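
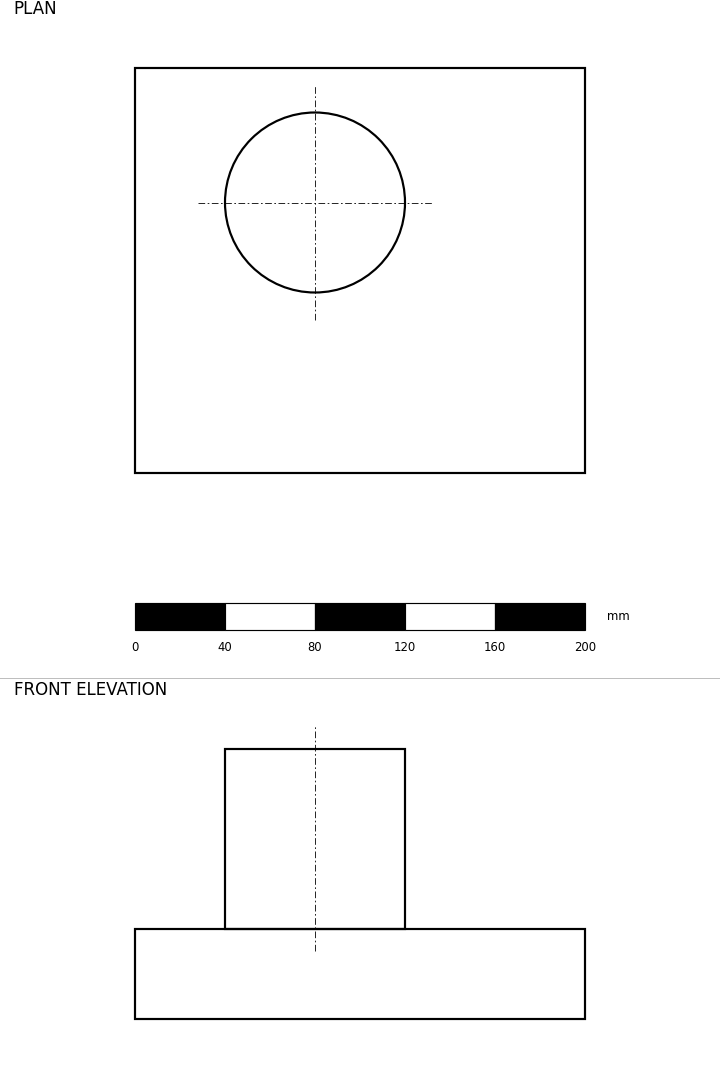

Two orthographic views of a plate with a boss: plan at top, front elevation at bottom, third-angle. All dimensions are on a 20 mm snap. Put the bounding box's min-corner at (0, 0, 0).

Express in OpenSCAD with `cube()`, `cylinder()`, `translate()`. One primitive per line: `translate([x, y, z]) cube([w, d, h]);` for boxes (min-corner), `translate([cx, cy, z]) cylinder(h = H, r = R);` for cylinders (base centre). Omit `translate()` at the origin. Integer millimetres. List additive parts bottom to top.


cube([200, 180, 40]);
translate([80, 120, 40]) cylinder(h = 80, r = 40);


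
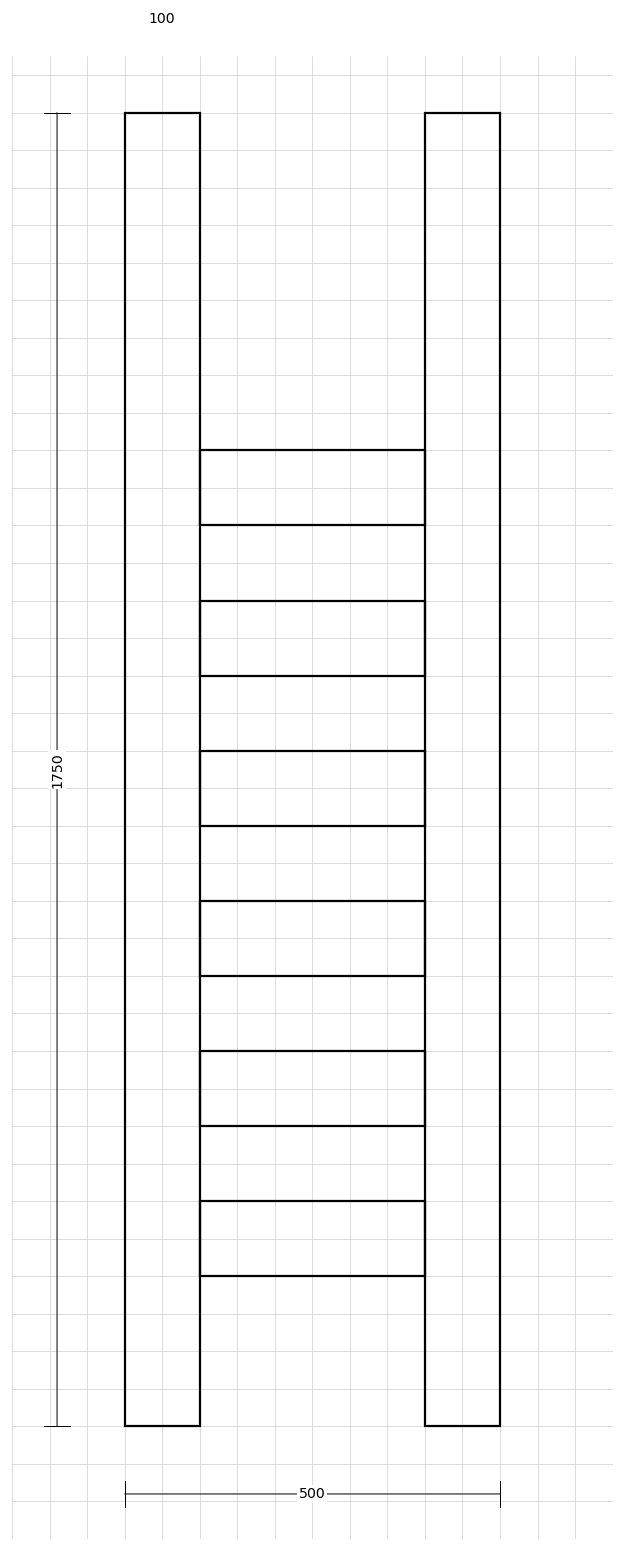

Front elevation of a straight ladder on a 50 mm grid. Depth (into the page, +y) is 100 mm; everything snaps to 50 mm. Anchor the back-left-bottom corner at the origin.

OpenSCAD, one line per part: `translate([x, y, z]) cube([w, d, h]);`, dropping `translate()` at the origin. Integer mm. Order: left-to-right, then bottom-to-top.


cube([100, 100, 1750]);
translate([100, 0, 200]) cube([300, 100, 100]);
translate([100, 0, 400]) cube([300, 100, 100]);
translate([100, 0, 600]) cube([300, 100, 100]);
translate([100, 0, 800]) cube([300, 100, 100]);
translate([100, 0, 1000]) cube([300, 100, 100]);
translate([100, 0, 1200]) cube([300, 100, 100]);
translate([400, 0, 0]) cube([100, 100, 1750]);


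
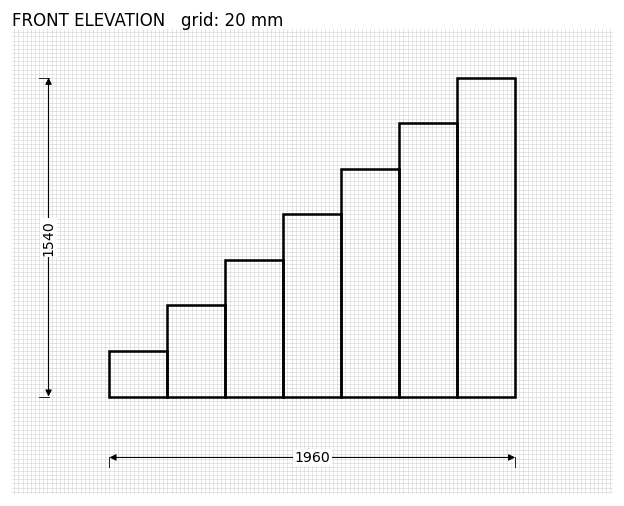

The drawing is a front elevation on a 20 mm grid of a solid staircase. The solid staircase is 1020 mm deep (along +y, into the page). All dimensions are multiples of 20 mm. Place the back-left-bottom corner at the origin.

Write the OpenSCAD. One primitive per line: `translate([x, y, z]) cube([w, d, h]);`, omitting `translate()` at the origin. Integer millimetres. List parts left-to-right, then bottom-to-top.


cube([280, 1020, 220]);
translate([280, 0, 0]) cube([280, 1020, 440]);
translate([560, 0, 0]) cube([280, 1020, 660]);
translate([840, 0, 0]) cube([280, 1020, 880]);
translate([1120, 0, 0]) cube([280, 1020, 1100]);
translate([1400, 0, 0]) cube([280, 1020, 1320]);
translate([1680, 0, 0]) cube([280, 1020, 1540]);


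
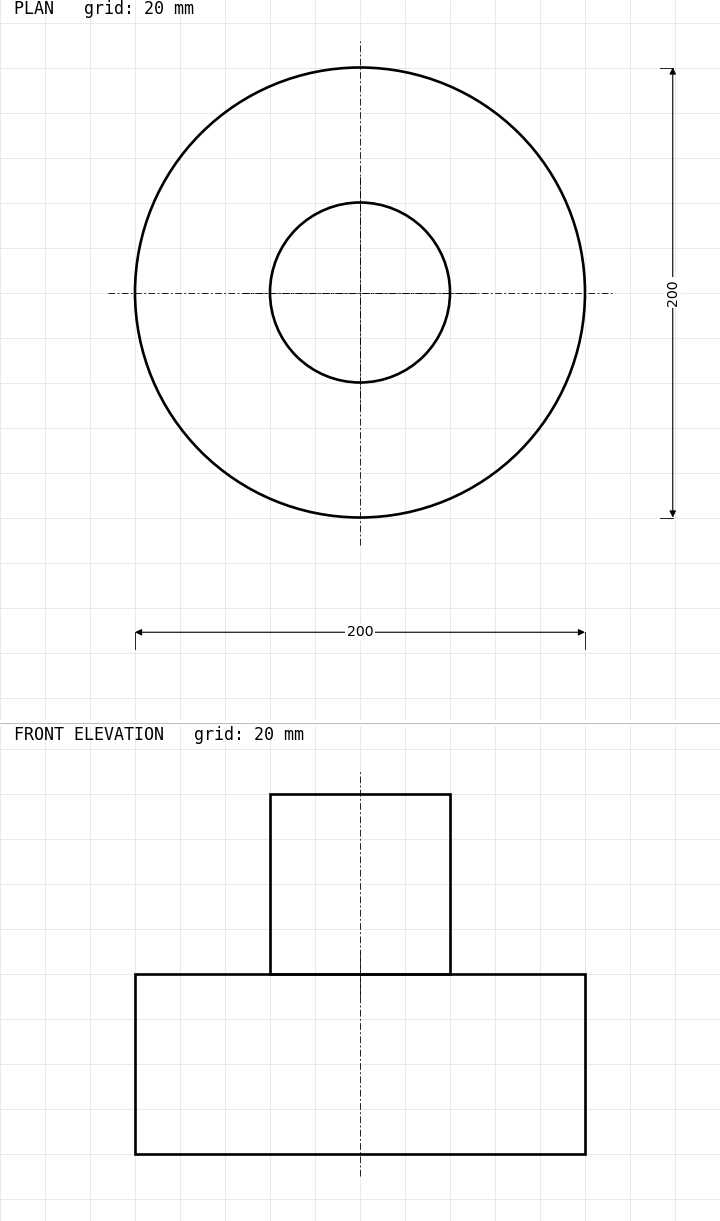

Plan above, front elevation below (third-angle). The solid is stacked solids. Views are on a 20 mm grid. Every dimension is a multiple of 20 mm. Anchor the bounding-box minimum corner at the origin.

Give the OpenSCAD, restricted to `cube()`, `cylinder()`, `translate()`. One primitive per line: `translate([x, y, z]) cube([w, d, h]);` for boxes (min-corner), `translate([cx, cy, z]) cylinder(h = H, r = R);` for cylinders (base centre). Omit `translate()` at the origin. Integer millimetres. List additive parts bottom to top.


translate([100, 100, 0]) cylinder(h = 80, r = 100);
translate([100, 100, 80]) cylinder(h = 80, r = 40);


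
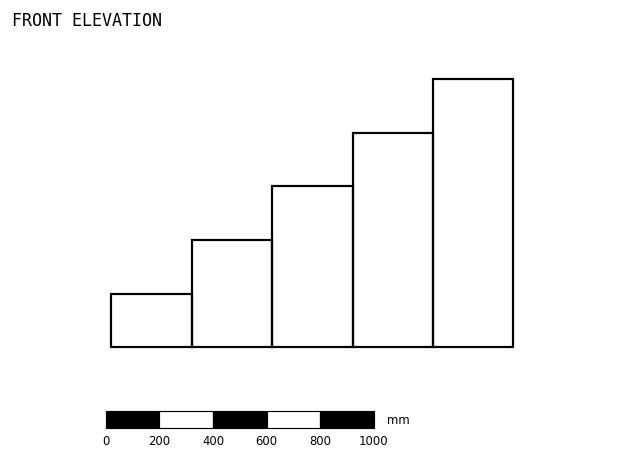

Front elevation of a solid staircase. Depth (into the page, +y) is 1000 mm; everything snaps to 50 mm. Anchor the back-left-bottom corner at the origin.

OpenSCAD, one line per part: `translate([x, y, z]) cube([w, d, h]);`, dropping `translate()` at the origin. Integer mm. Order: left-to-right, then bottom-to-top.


cube([300, 1000, 200]);
translate([300, 0, 0]) cube([300, 1000, 400]);
translate([600, 0, 0]) cube([300, 1000, 600]);
translate([900, 0, 0]) cube([300, 1000, 800]);
translate([1200, 0, 0]) cube([300, 1000, 1000]);


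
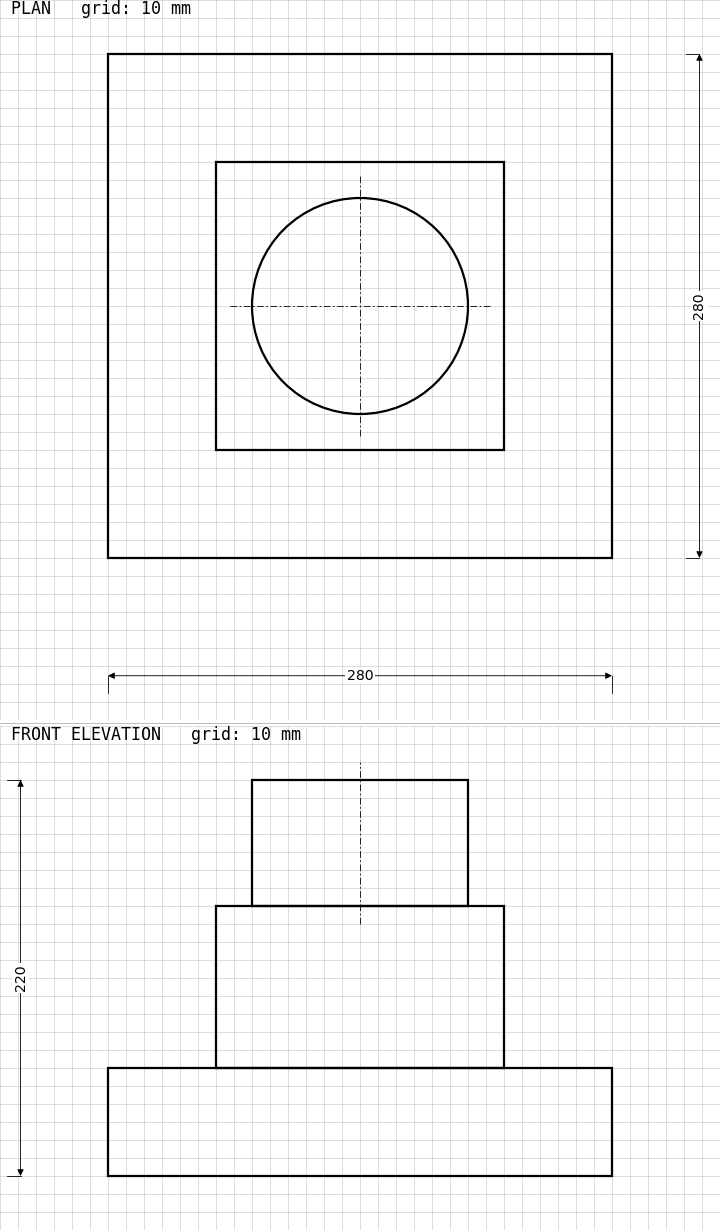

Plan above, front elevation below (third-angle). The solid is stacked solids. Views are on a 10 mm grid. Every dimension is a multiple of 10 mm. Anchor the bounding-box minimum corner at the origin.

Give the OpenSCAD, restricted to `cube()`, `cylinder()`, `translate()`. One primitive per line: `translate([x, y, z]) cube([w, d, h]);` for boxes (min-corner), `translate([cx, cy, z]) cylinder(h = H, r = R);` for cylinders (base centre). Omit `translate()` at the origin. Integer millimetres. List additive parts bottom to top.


cube([280, 280, 60]);
translate([60, 60, 60]) cube([160, 160, 90]);
translate([140, 140, 150]) cylinder(h = 70, r = 60);


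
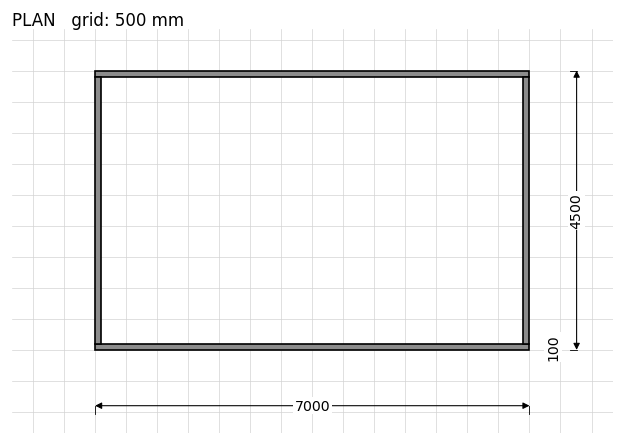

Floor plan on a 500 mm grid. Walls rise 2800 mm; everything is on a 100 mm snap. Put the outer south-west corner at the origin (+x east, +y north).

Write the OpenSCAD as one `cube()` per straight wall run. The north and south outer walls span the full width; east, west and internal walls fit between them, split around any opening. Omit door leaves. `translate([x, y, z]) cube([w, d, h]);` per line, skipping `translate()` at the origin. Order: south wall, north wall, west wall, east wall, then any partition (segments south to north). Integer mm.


cube([7000, 100, 2800]);
translate([0, 4400, 0]) cube([7000, 100, 2800]);
translate([0, 100, 0]) cube([100, 4300, 2800]);
translate([6900, 100, 0]) cube([100, 4300, 2800]);


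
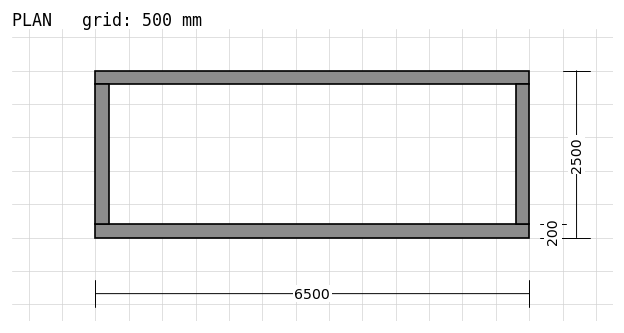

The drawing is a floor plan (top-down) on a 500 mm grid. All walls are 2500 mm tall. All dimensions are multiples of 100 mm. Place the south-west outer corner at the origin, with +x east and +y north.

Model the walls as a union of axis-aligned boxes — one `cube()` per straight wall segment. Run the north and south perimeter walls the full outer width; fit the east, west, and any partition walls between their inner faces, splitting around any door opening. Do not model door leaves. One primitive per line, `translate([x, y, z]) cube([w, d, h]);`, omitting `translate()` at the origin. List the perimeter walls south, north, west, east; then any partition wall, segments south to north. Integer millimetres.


cube([6500, 200, 2500]);
translate([0, 2300, 0]) cube([6500, 200, 2500]);
translate([0, 200, 0]) cube([200, 2100, 2500]);
translate([6300, 200, 0]) cube([200, 2100, 2500]);


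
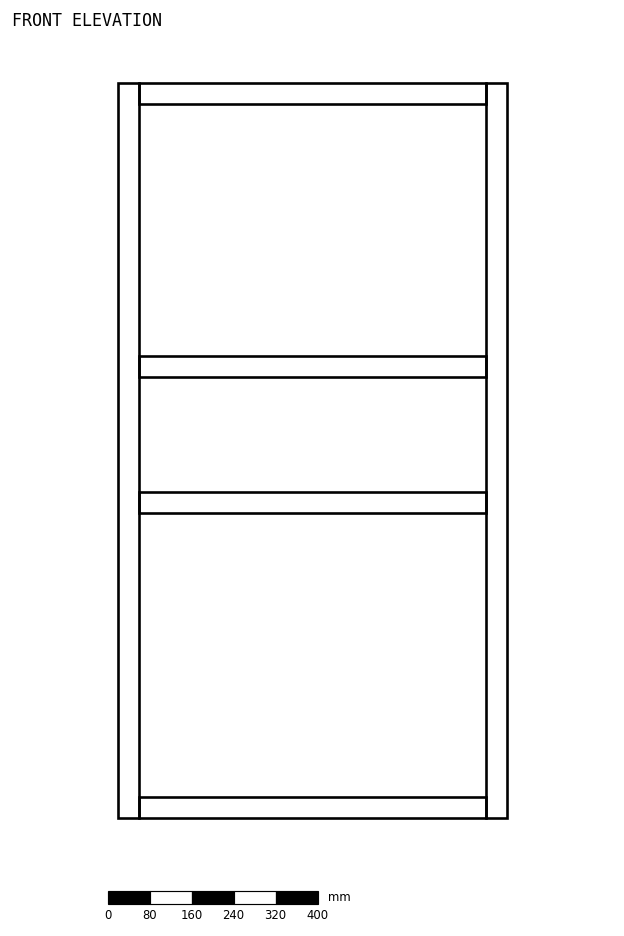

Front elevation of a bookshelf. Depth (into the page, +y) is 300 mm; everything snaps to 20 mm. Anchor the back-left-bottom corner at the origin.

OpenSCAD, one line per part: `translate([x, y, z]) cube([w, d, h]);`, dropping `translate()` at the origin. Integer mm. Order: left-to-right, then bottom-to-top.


cube([40, 300, 1400]);
translate([40, 0, 0]) cube([660, 300, 40]);
translate([40, 0, 580]) cube([660, 300, 40]);
translate([40, 0, 840]) cube([660, 300, 40]);
translate([40, 0, 1360]) cube([660, 300, 40]);
translate([700, 0, 0]) cube([40, 300, 1400]);


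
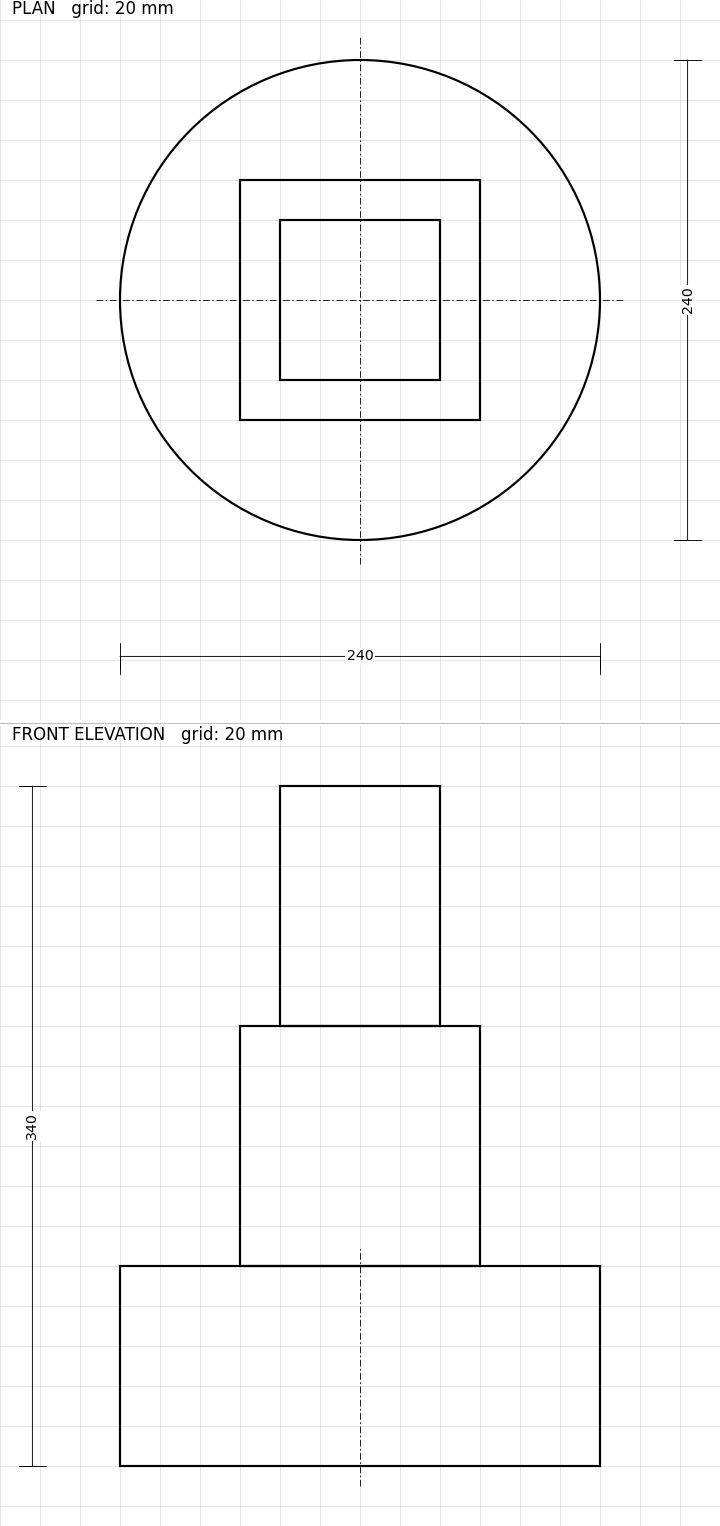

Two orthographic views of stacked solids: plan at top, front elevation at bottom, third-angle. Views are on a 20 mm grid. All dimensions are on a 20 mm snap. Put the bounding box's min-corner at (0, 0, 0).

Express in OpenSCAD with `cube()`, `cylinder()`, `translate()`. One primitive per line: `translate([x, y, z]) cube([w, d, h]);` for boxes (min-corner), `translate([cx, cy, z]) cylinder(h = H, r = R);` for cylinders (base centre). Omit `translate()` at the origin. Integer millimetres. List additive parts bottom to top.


translate([120, 120, 0]) cylinder(h = 100, r = 120);
translate([60, 60, 100]) cube([120, 120, 120]);
translate([80, 80, 220]) cube([80, 80, 120]);


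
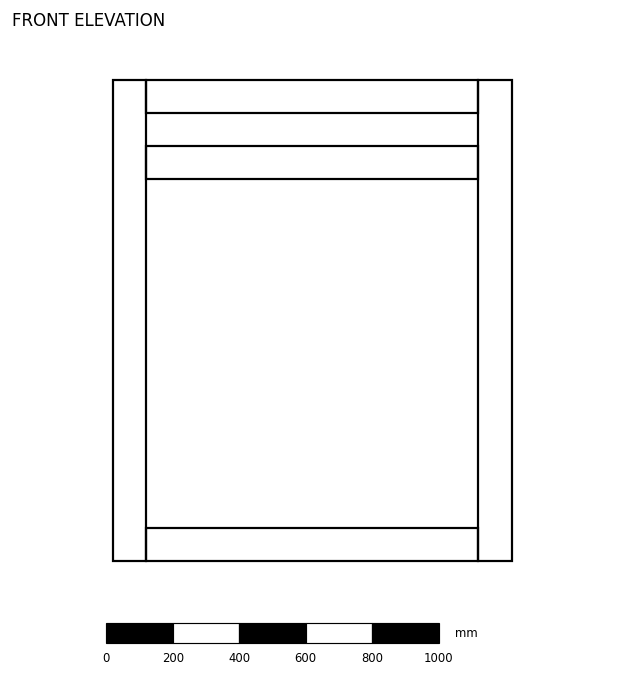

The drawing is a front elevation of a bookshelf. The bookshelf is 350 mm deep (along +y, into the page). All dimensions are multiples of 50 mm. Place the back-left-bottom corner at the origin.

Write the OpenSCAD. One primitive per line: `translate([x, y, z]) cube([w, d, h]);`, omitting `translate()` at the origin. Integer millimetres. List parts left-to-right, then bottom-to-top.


cube([100, 350, 1450]);
translate([100, 0, 0]) cube([1000, 350, 100]);
translate([100, 0, 1150]) cube([1000, 350, 100]);
translate([100, 0, 1350]) cube([1000, 350, 100]);
translate([1100, 0, 0]) cube([100, 350, 1450]);


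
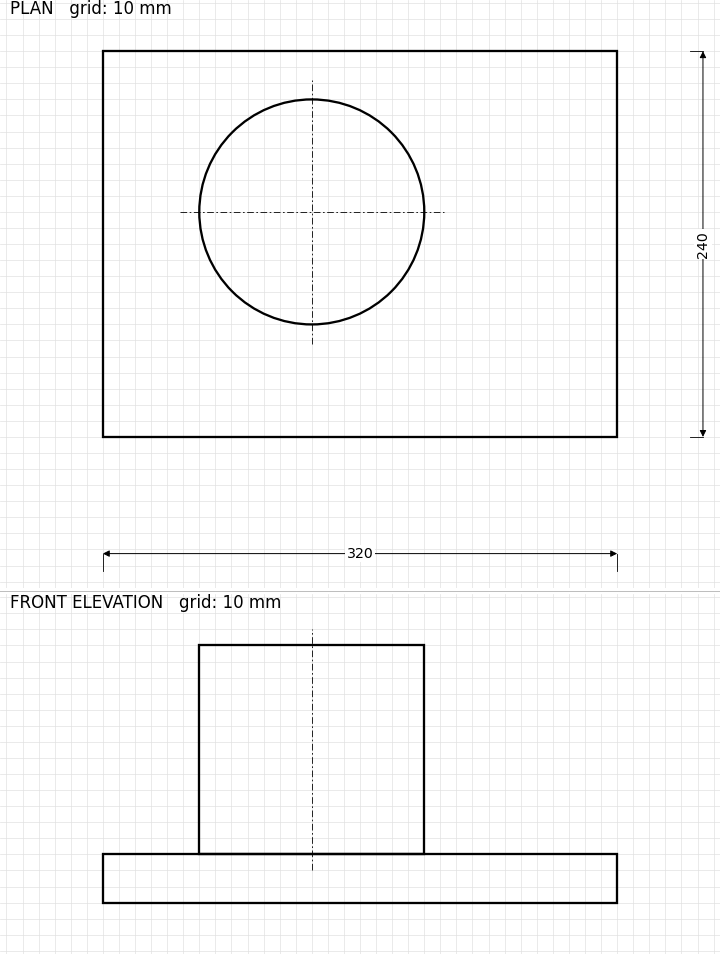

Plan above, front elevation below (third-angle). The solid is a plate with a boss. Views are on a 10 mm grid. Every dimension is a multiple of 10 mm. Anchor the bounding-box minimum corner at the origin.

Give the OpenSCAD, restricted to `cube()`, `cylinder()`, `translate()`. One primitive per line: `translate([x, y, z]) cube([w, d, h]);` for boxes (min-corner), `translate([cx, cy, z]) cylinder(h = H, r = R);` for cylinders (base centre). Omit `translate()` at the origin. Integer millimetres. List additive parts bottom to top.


cube([320, 240, 30]);
translate([130, 140, 30]) cylinder(h = 130, r = 70);


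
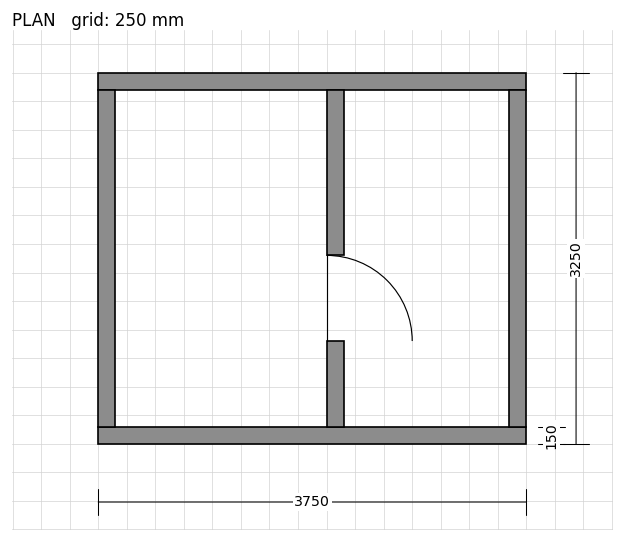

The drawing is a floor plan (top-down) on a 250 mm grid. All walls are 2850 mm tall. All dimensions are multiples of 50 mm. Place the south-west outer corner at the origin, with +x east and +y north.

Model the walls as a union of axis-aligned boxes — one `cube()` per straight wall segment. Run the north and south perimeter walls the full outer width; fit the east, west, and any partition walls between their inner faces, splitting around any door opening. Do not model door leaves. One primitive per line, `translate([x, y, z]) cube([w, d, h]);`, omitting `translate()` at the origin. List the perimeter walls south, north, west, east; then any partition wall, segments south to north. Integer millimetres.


cube([3750, 150, 2850]);
translate([0, 3100, 0]) cube([3750, 150, 2850]);
translate([0, 150, 0]) cube([150, 2950, 2850]);
translate([3600, 150, 0]) cube([150, 2950, 2850]);
translate([2000, 150, 0]) cube([150, 750, 2850]);
translate([2000, 1650, 0]) cube([150, 1450, 2850]);


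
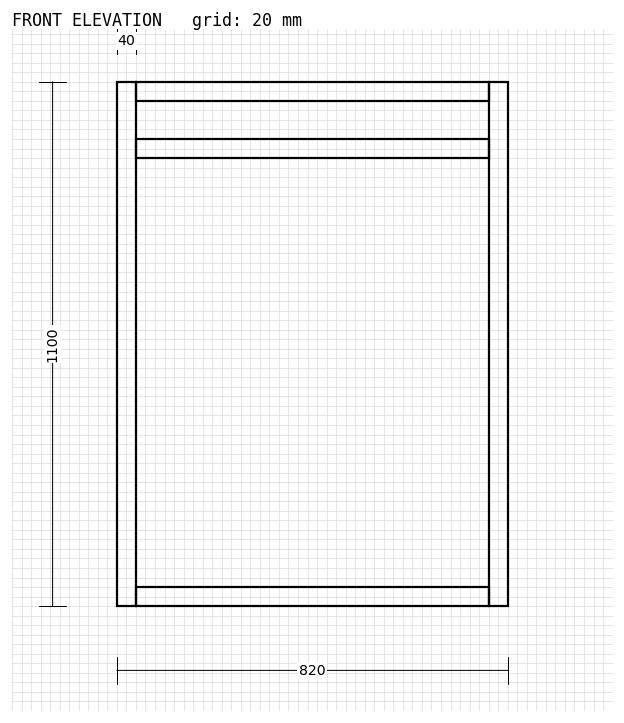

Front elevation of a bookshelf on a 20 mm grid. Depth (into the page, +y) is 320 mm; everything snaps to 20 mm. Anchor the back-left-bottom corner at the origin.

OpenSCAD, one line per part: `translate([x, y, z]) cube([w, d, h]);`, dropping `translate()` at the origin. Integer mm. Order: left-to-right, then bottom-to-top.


cube([40, 320, 1100]);
translate([40, 0, 0]) cube([740, 320, 40]);
translate([40, 0, 940]) cube([740, 320, 40]);
translate([40, 0, 1060]) cube([740, 320, 40]);
translate([780, 0, 0]) cube([40, 320, 1100]);


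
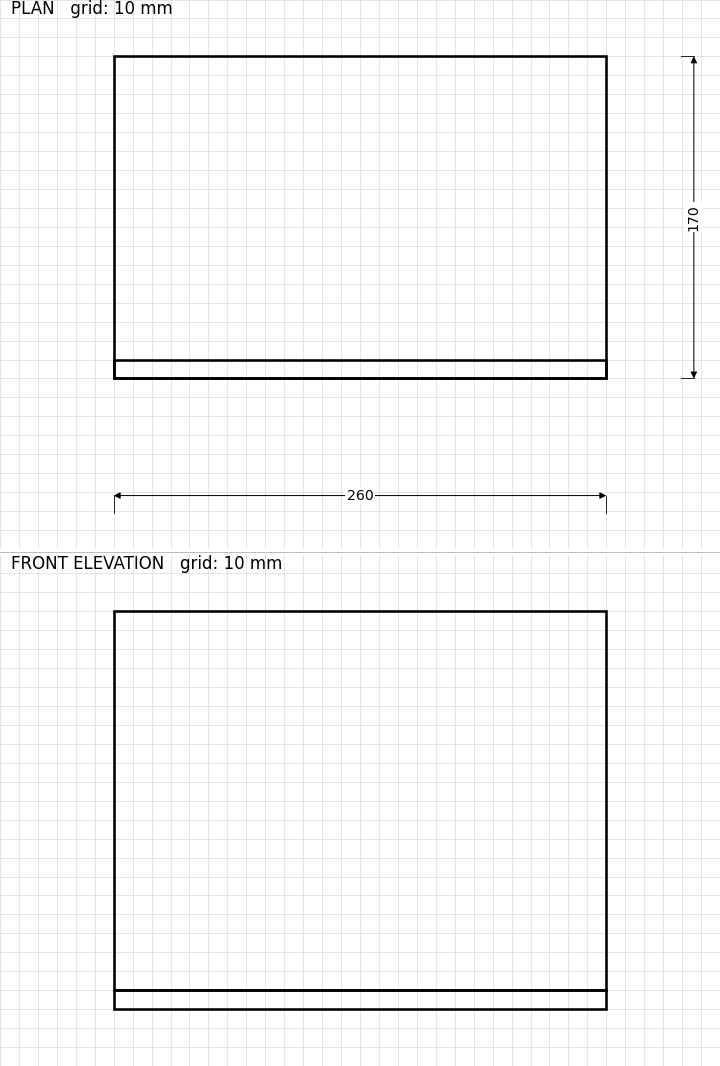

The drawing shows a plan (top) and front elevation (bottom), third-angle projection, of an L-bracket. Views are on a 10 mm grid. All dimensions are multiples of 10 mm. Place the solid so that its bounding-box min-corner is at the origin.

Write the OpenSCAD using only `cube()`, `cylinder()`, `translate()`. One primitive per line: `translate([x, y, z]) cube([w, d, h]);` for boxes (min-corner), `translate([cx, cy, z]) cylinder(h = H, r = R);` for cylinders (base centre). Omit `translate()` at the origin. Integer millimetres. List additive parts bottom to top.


cube([260, 170, 10]);
translate([0, 0, 10]) cube([260, 10, 200]);


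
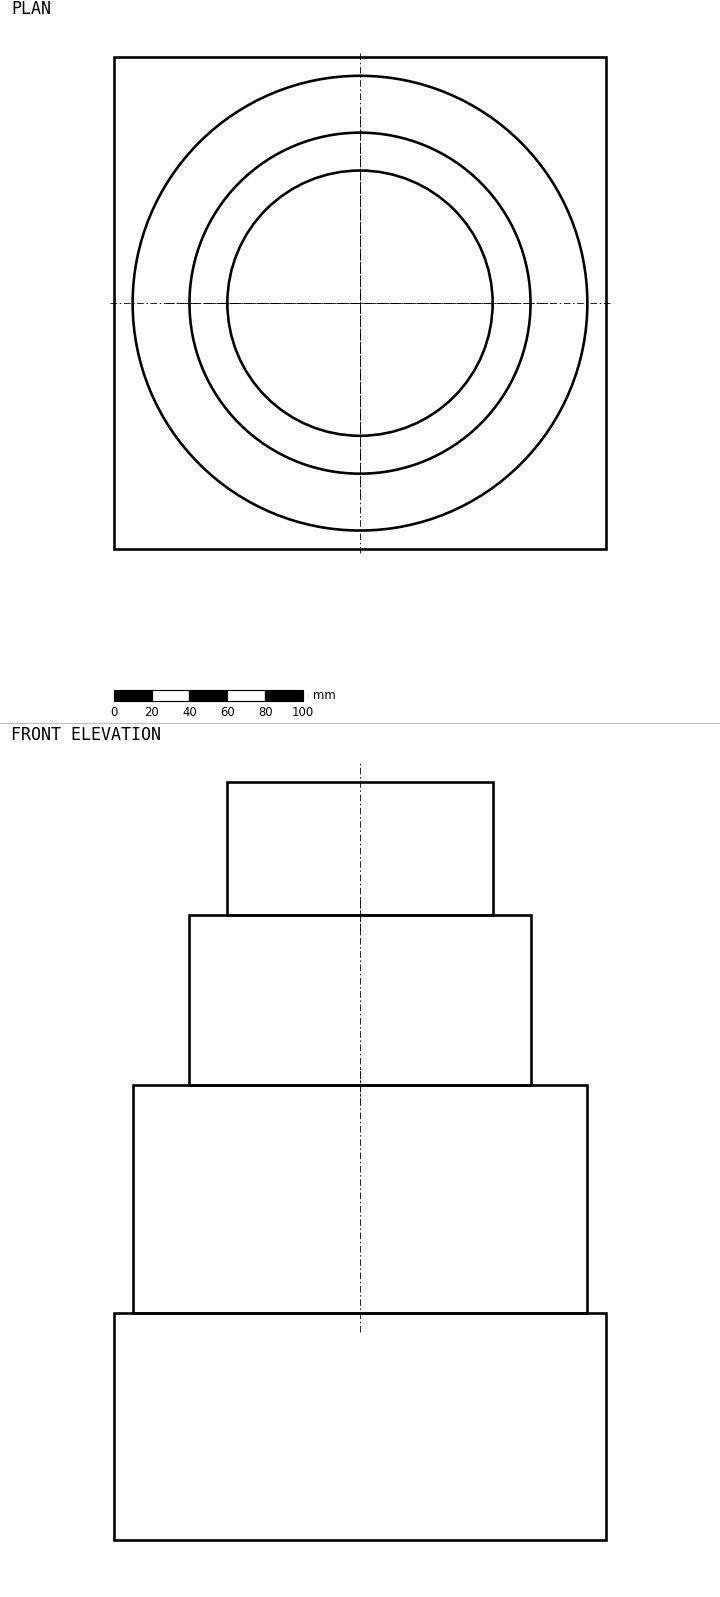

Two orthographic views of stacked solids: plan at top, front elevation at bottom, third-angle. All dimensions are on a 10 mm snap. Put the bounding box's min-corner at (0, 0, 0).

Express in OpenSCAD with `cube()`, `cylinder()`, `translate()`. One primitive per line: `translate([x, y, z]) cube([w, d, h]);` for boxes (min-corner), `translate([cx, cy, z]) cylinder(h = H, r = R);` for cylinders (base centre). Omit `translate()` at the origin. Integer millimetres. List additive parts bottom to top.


cube([260, 260, 120]);
translate([130, 130, 120]) cylinder(h = 120, r = 120);
translate([130, 130, 240]) cylinder(h = 90, r = 90);
translate([130, 130, 330]) cylinder(h = 70, r = 70);


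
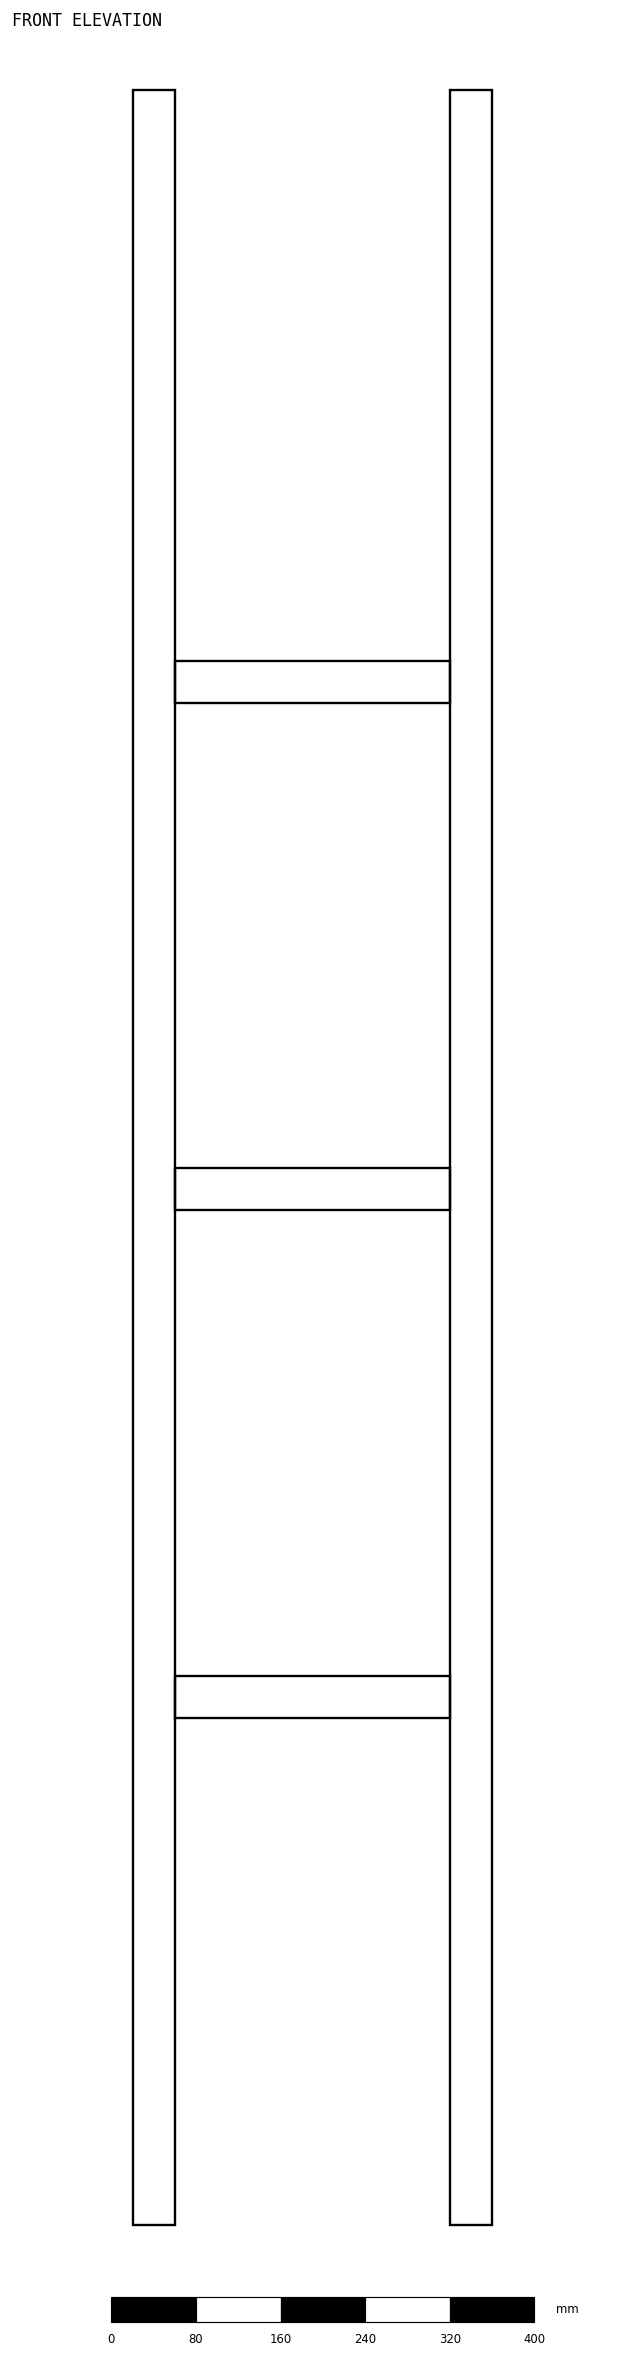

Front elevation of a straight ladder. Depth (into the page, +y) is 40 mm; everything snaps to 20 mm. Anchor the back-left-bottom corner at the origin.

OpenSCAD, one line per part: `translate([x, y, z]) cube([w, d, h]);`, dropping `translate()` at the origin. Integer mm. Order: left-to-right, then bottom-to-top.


cube([40, 40, 2020]);
translate([40, 0, 480]) cube([260, 40, 40]);
translate([40, 0, 960]) cube([260, 40, 40]);
translate([40, 0, 1440]) cube([260, 40, 40]);
translate([300, 0, 0]) cube([40, 40, 2020]);


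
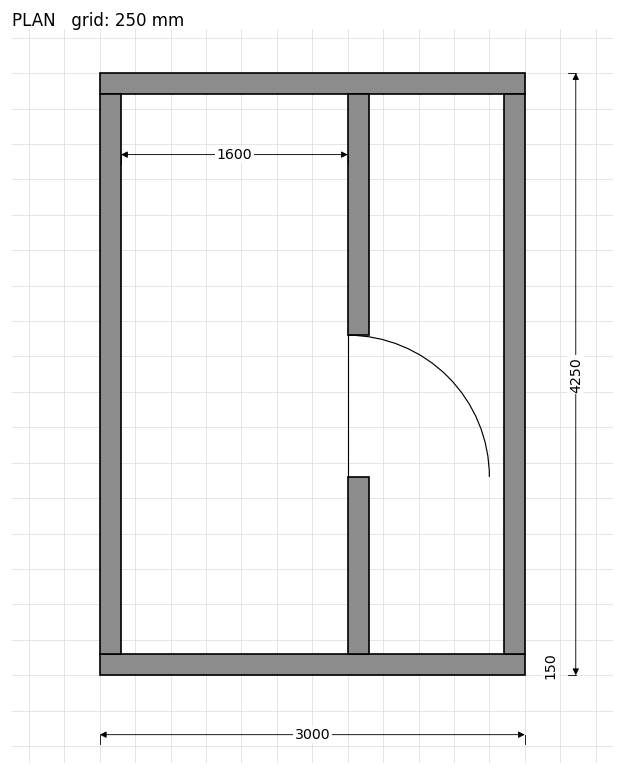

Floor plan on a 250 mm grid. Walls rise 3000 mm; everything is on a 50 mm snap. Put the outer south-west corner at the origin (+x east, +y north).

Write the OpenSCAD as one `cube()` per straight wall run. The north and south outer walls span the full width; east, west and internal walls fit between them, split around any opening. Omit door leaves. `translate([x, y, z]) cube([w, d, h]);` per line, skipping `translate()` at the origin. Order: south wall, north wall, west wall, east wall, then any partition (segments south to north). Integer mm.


cube([3000, 150, 3000]);
translate([0, 4100, 0]) cube([3000, 150, 3000]);
translate([0, 150, 0]) cube([150, 3950, 3000]);
translate([2850, 150, 0]) cube([150, 3950, 3000]);
translate([1750, 150, 0]) cube([150, 1250, 3000]);
translate([1750, 2400, 0]) cube([150, 1700, 3000]);


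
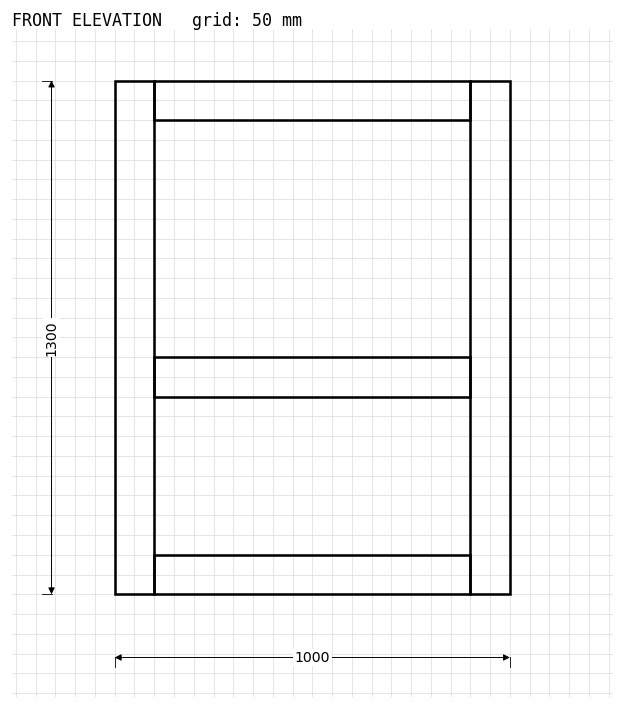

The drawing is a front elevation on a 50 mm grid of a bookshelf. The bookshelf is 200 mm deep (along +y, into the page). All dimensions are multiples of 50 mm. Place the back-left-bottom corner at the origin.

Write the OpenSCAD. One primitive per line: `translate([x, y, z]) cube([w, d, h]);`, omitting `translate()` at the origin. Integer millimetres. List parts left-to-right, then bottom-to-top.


cube([100, 200, 1300]);
translate([100, 0, 0]) cube([800, 200, 100]);
translate([100, 0, 500]) cube([800, 200, 100]);
translate([100, 0, 1200]) cube([800, 200, 100]);
translate([900, 0, 0]) cube([100, 200, 1300]);


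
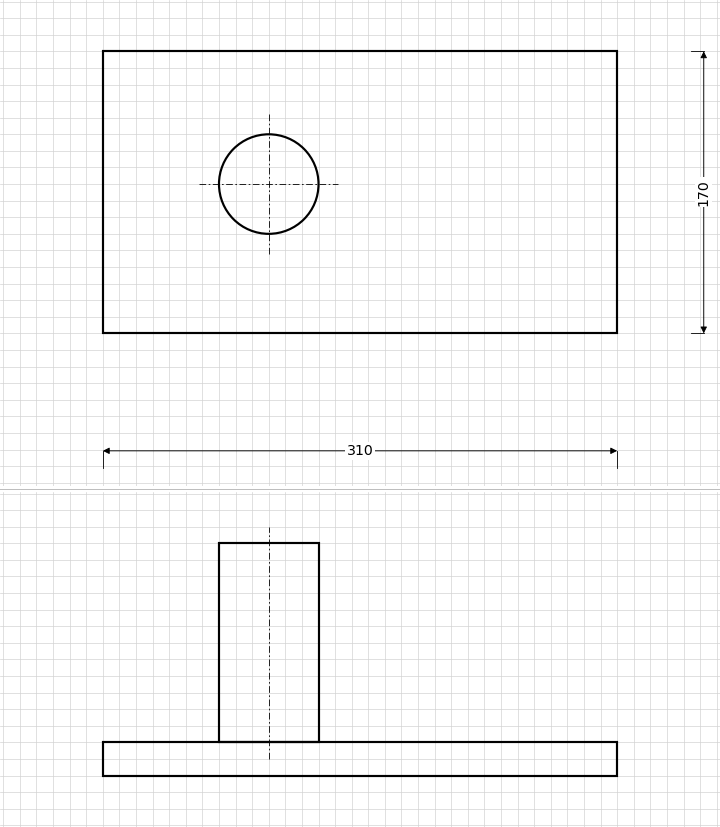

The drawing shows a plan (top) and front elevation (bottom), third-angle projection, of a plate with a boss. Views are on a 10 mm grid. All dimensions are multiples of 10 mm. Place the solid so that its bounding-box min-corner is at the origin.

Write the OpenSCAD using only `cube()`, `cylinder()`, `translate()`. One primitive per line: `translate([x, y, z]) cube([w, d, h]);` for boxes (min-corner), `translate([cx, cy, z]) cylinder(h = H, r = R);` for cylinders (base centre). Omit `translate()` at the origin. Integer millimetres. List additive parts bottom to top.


cube([310, 170, 20]);
translate([100, 90, 20]) cylinder(h = 120, r = 30);


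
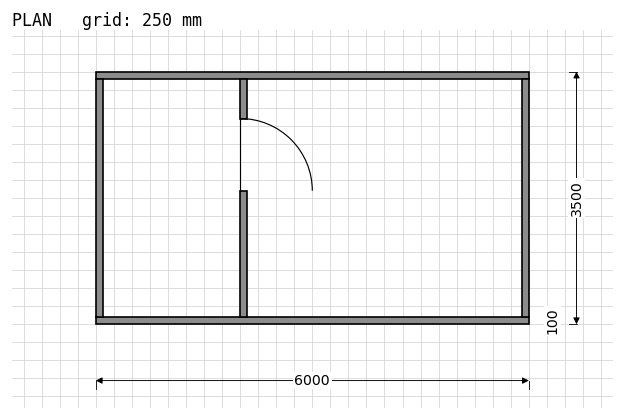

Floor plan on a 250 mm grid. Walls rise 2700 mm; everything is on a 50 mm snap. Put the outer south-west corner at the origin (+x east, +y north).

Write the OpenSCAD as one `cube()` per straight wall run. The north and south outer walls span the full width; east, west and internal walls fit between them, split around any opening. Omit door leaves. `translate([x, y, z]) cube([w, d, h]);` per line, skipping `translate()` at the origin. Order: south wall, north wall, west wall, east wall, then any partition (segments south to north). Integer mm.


cube([6000, 100, 2700]);
translate([0, 3400, 0]) cube([6000, 100, 2700]);
translate([0, 100, 0]) cube([100, 3300, 2700]);
translate([5900, 100, 0]) cube([100, 3300, 2700]);
translate([2000, 100, 0]) cube([100, 1750, 2700]);
translate([2000, 2850, 0]) cube([100, 550, 2700]);


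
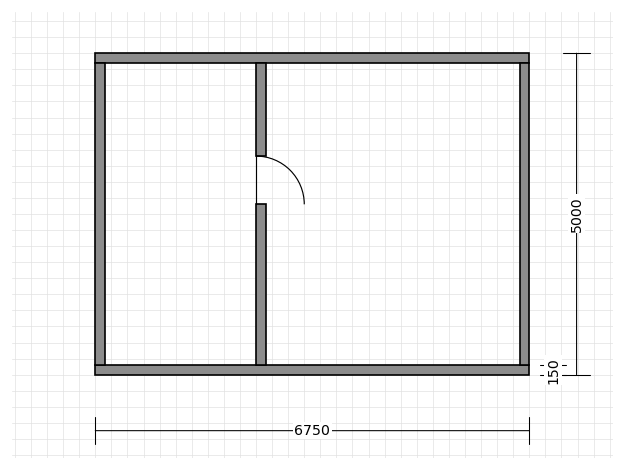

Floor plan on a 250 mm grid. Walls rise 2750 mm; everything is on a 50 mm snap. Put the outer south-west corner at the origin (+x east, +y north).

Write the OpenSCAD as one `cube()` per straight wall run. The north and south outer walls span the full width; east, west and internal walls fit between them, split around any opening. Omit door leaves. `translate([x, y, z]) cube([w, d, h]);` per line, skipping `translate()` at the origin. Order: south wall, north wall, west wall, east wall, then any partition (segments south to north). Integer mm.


cube([6750, 150, 2750]);
translate([0, 4850, 0]) cube([6750, 150, 2750]);
translate([0, 150, 0]) cube([150, 4700, 2750]);
translate([6600, 150, 0]) cube([150, 4700, 2750]);
translate([2500, 150, 0]) cube([150, 2500, 2750]);
translate([2500, 3400, 0]) cube([150, 1450, 2750]);


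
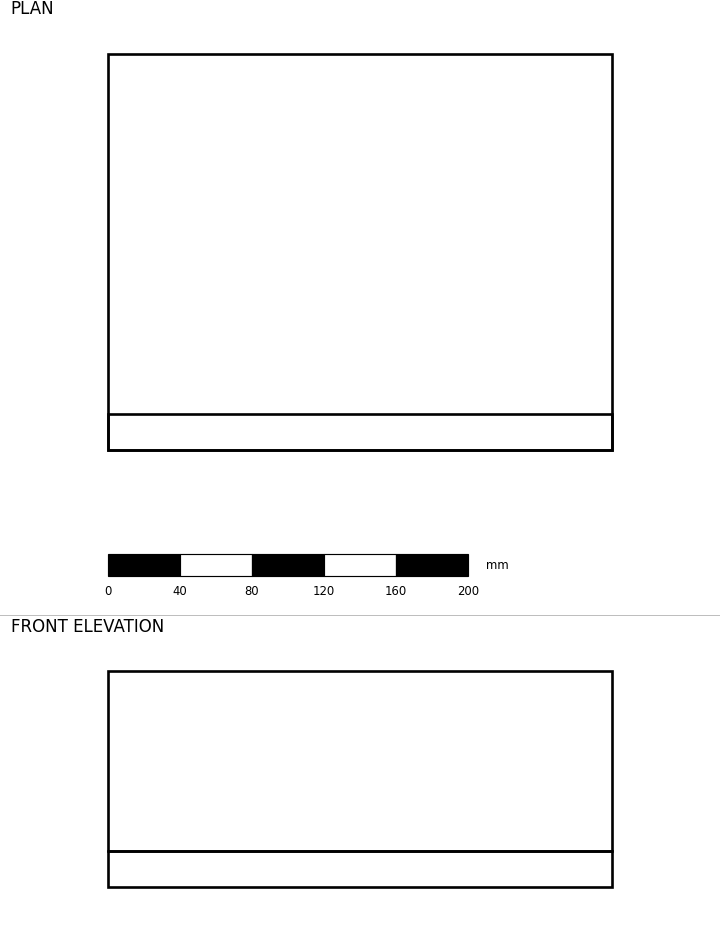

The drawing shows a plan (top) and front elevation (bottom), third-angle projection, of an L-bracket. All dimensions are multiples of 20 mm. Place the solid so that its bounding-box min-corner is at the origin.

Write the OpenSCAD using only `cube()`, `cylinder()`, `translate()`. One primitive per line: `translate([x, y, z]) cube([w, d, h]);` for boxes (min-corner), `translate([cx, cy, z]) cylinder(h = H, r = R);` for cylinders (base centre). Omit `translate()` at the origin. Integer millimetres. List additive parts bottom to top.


cube([280, 220, 20]);
translate([0, 0, 20]) cube([280, 20, 100]);


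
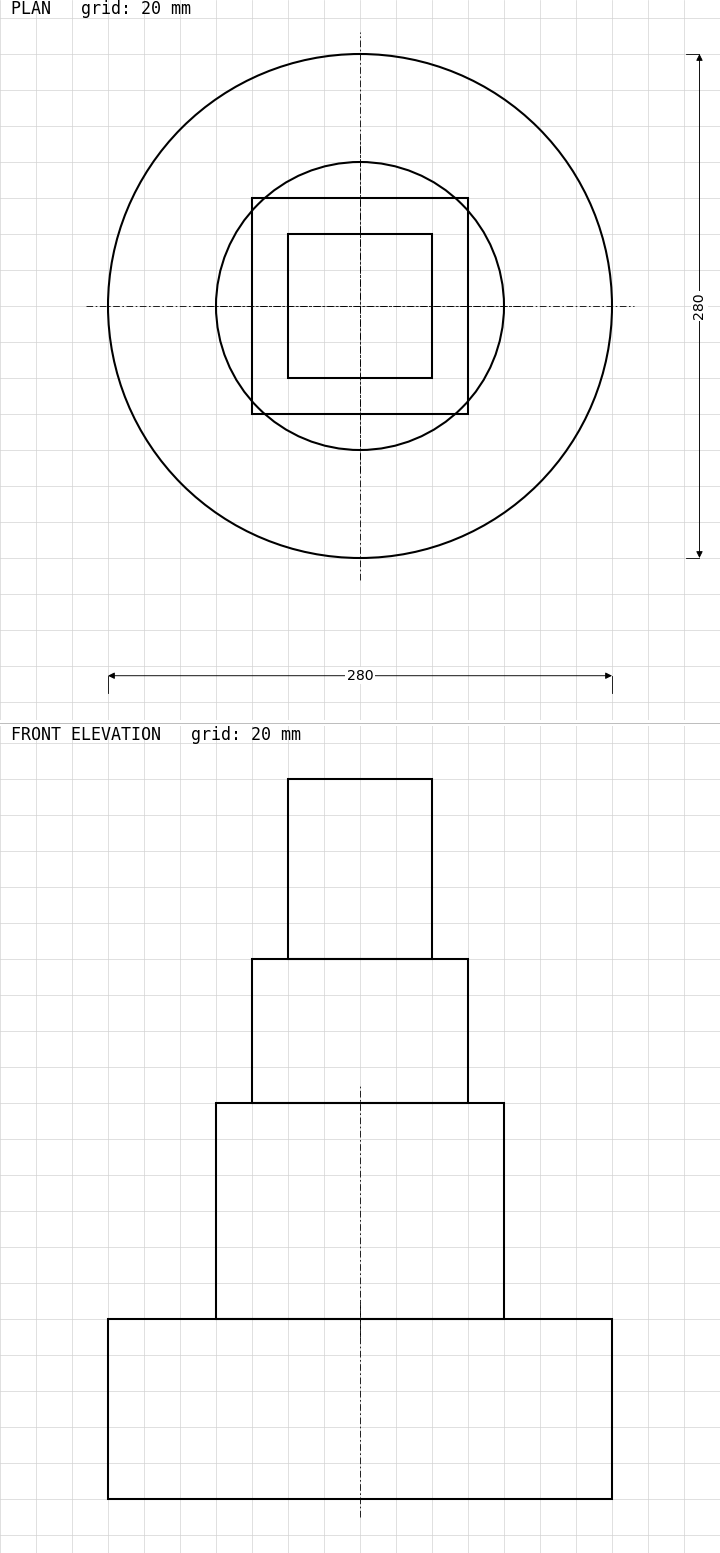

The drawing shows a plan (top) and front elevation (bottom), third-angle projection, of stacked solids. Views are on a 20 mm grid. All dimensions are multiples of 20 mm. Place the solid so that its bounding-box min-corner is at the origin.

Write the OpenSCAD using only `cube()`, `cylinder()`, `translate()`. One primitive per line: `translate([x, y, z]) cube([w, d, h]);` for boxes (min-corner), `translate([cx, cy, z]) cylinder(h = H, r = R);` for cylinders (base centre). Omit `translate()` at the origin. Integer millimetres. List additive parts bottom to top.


translate([140, 140, 0]) cylinder(h = 100, r = 140);
translate([140, 140, 100]) cylinder(h = 120, r = 80);
translate([80, 80, 220]) cube([120, 120, 80]);
translate([100, 100, 300]) cube([80, 80, 100]);


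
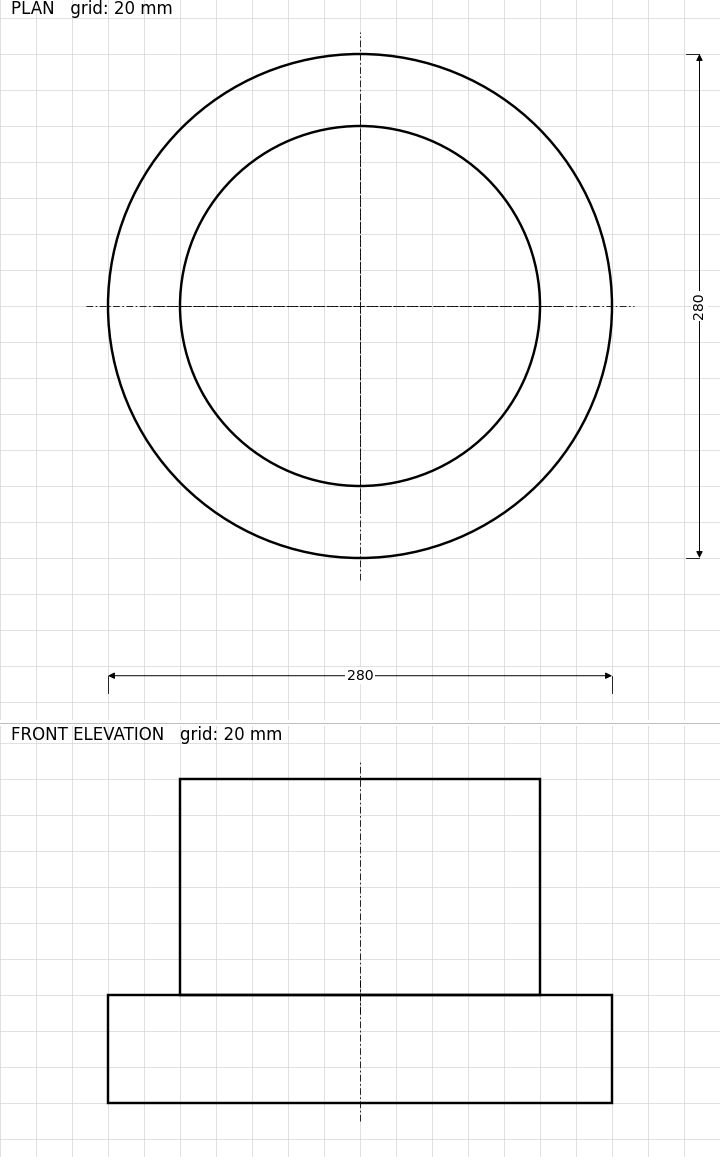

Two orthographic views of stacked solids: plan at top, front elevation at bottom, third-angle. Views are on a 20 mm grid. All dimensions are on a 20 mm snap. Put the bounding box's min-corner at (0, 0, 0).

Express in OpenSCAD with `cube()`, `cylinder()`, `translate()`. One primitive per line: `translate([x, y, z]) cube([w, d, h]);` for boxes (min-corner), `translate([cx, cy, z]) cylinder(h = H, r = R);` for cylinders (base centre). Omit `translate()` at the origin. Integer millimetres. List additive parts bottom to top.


translate([140, 140, 0]) cylinder(h = 60, r = 140);
translate([140, 140, 60]) cylinder(h = 120, r = 100);


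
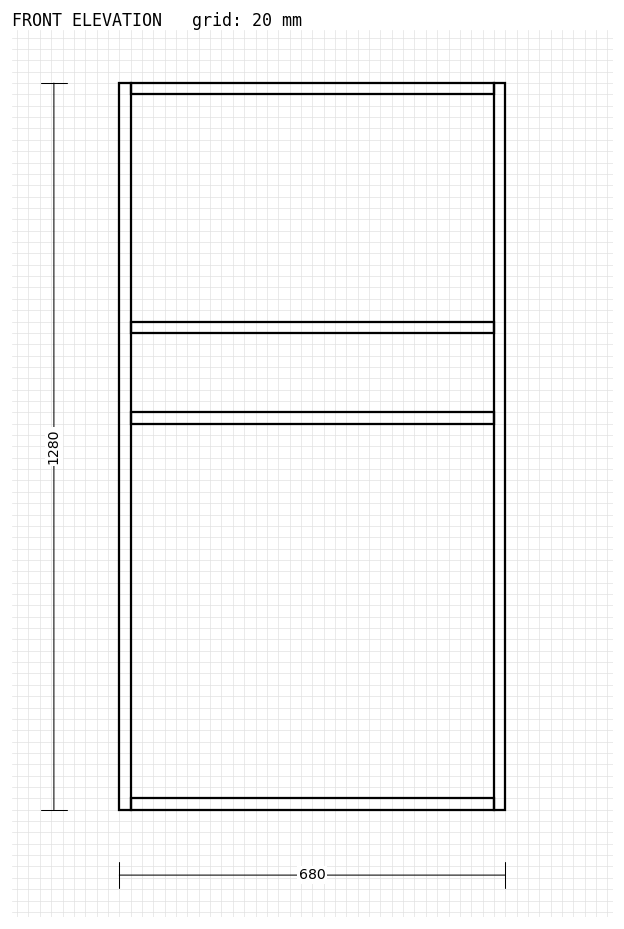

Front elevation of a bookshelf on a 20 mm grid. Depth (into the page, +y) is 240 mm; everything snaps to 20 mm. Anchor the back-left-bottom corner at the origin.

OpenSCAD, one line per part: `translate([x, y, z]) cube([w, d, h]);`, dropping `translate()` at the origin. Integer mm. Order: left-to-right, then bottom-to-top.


cube([20, 240, 1280]);
translate([20, 0, 0]) cube([640, 240, 20]);
translate([20, 0, 680]) cube([640, 240, 20]);
translate([20, 0, 840]) cube([640, 240, 20]);
translate([20, 0, 1260]) cube([640, 240, 20]);
translate([660, 0, 0]) cube([20, 240, 1280]);


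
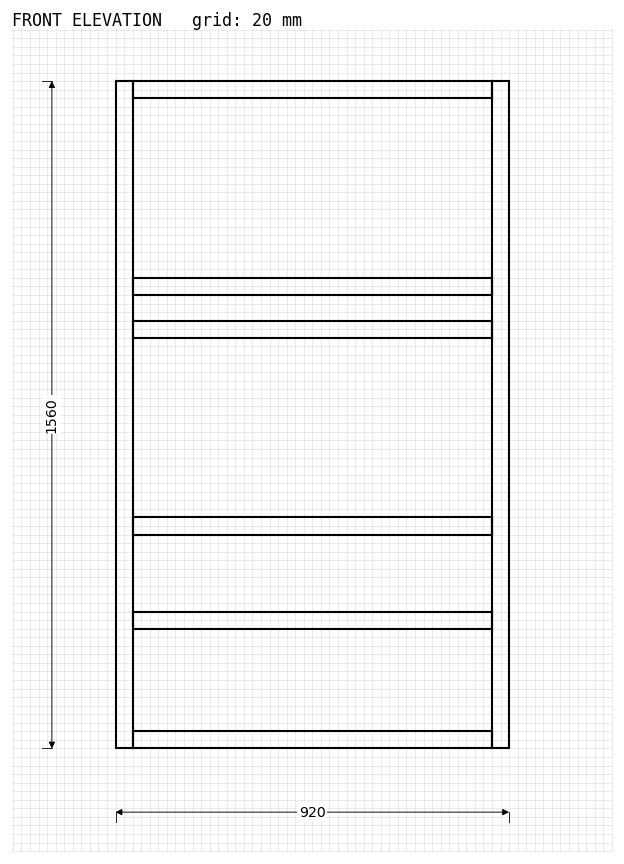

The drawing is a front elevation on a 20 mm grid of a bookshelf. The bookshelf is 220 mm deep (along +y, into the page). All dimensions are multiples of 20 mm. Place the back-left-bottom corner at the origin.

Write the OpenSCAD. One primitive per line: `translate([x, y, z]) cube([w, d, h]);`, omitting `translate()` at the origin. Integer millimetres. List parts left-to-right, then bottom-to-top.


cube([40, 220, 1560]);
translate([40, 0, 0]) cube([840, 220, 40]);
translate([40, 0, 280]) cube([840, 220, 40]);
translate([40, 0, 500]) cube([840, 220, 40]);
translate([40, 0, 960]) cube([840, 220, 40]);
translate([40, 0, 1060]) cube([840, 220, 40]);
translate([40, 0, 1520]) cube([840, 220, 40]);
translate([880, 0, 0]) cube([40, 220, 1560]);


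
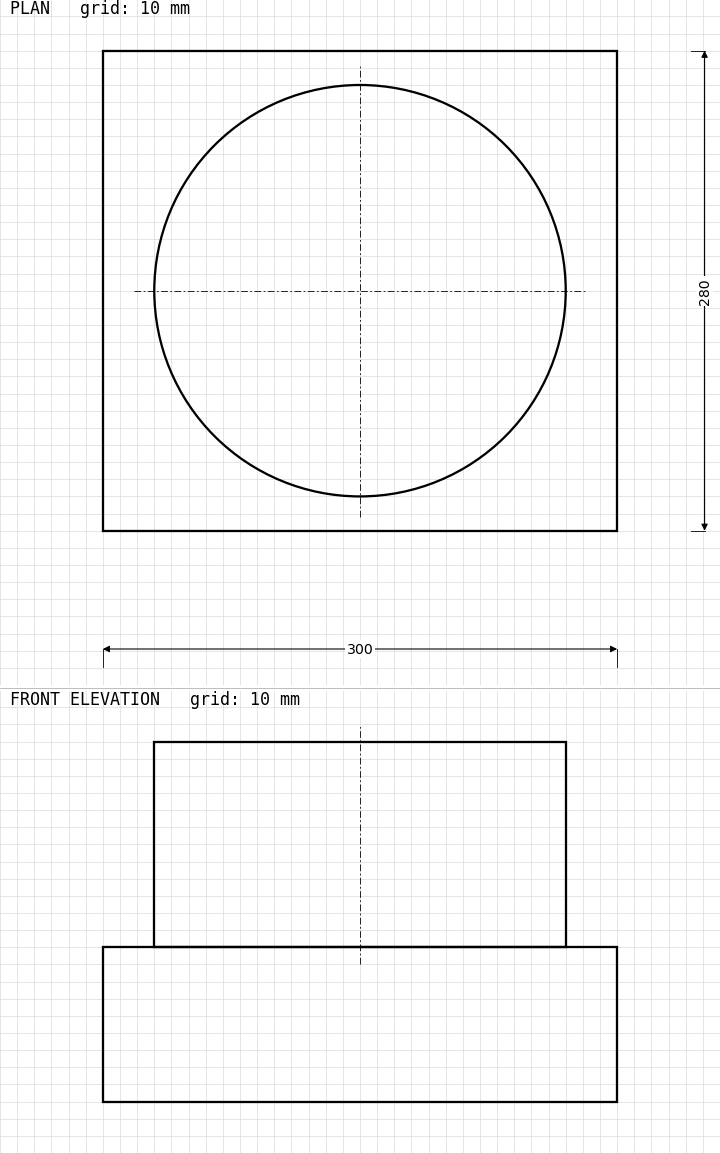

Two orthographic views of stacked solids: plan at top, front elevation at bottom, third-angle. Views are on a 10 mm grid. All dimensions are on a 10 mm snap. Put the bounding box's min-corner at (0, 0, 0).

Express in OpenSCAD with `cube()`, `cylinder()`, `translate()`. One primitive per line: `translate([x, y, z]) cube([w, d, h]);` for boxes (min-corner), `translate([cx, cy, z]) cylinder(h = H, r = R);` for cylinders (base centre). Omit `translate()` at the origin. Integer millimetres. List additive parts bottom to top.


cube([300, 280, 90]);
translate([150, 140, 90]) cylinder(h = 120, r = 120);


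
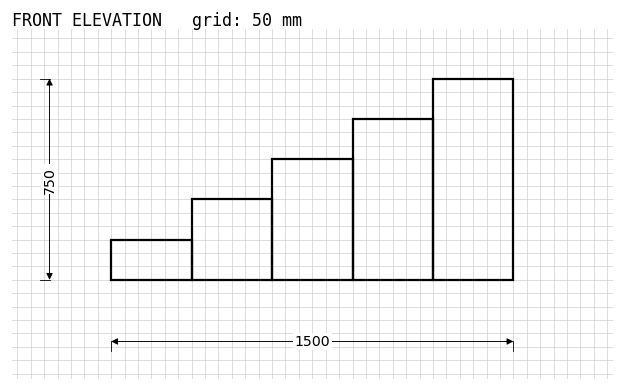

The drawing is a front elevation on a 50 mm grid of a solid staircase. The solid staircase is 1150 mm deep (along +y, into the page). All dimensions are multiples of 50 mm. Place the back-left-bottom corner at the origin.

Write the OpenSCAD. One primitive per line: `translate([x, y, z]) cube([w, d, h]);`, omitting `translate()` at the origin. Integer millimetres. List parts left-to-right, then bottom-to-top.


cube([300, 1150, 150]);
translate([300, 0, 0]) cube([300, 1150, 300]);
translate([600, 0, 0]) cube([300, 1150, 450]);
translate([900, 0, 0]) cube([300, 1150, 600]);
translate([1200, 0, 0]) cube([300, 1150, 750]);


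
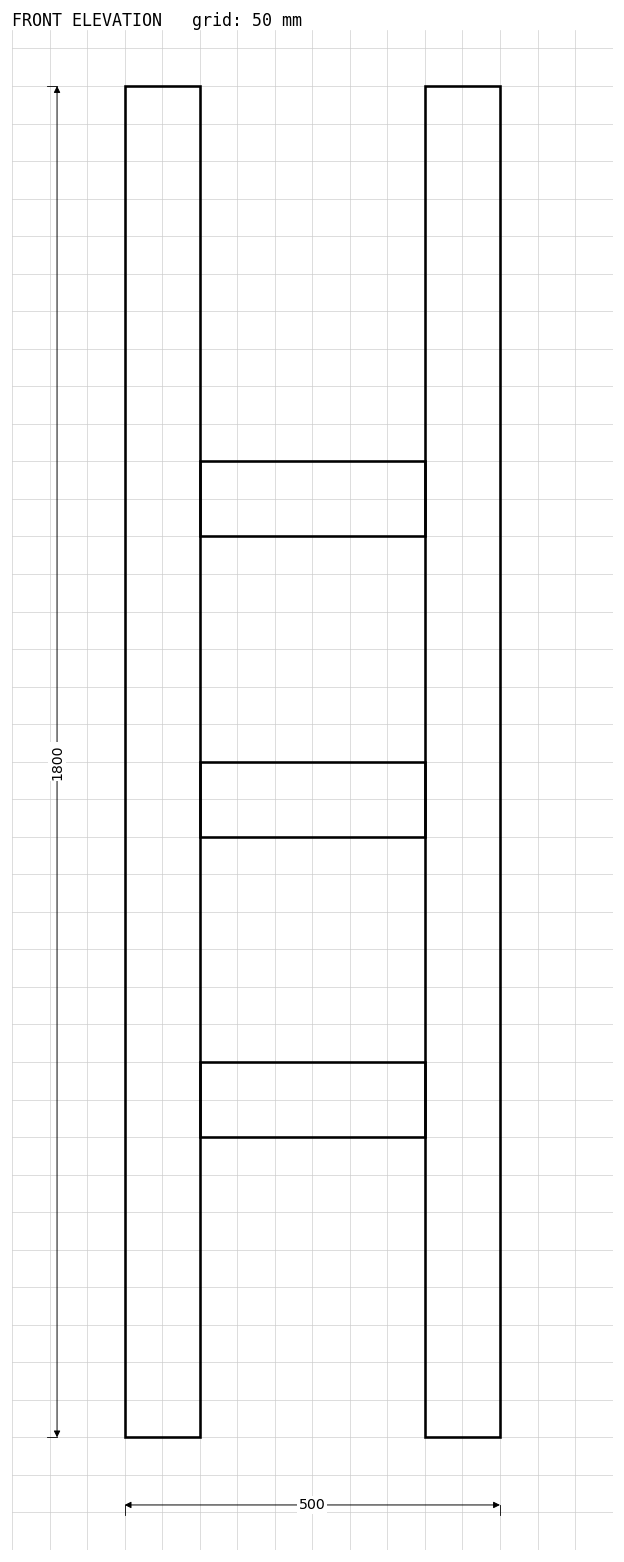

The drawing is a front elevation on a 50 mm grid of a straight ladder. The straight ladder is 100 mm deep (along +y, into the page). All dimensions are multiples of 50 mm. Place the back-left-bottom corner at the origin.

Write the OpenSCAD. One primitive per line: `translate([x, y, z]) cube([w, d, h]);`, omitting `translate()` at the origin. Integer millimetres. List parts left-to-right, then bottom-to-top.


cube([100, 100, 1800]);
translate([100, 0, 400]) cube([300, 100, 100]);
translate([100, 0, 800]) cube([300, 100, 100]);
translate([100, 0, 1200]) cube([300, 100, 100]);
translate([400, 0, 0]) cube([100, 100, 1800]);


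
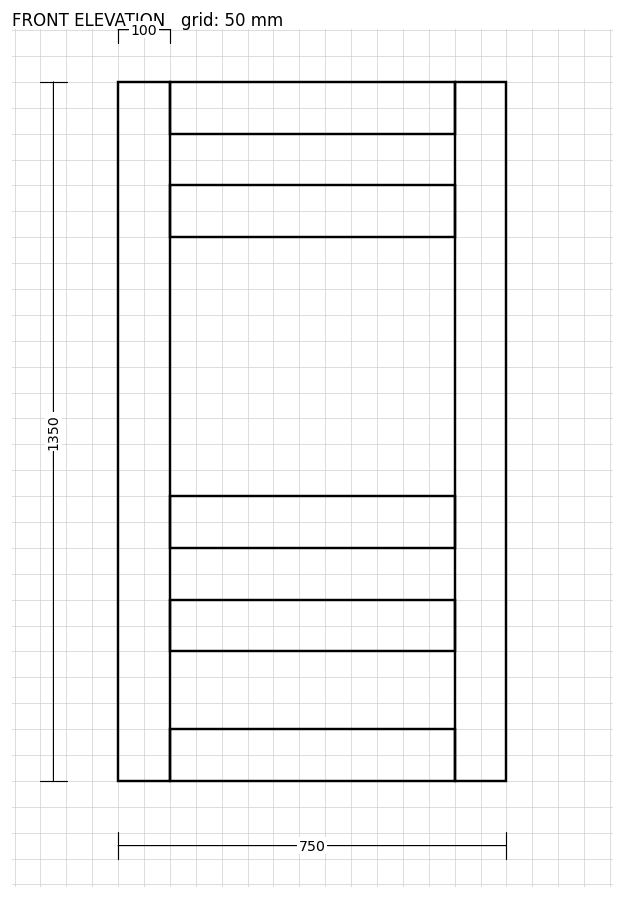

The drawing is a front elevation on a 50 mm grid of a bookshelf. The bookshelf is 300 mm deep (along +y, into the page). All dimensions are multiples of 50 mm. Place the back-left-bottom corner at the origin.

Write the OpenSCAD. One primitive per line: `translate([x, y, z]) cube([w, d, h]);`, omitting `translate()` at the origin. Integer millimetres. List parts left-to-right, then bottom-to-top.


cube([100, 300, 1350]);
translate([100, 0, 0]) cube([550, 300, 100]);
translate([100, 0, 250]) cube([550, 300, 100]);
translate([100, 0, 450]) cube([550, 300, 100]);
translate([100, 0, 1050]) cube([550, 300, 100]);
translate([100, 0, 1250]) cube([550, 300, 100]);
translate([650, 0, 0]) cube([100, 300, 1350]);


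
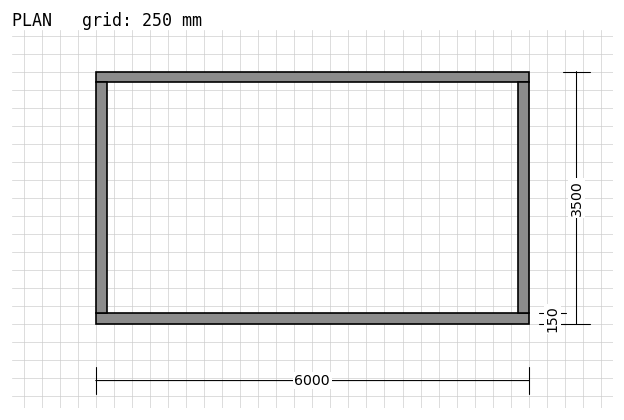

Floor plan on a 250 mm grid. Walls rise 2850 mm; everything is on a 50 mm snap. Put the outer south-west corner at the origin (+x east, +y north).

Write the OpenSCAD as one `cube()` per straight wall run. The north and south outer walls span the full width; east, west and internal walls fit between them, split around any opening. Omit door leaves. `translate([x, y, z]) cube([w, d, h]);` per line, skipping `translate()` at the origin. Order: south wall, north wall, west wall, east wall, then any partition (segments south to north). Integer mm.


cube([6000, 150, 2850]);
translate([0, 3350, 0]) cube([6000, 150, 2850]);
translate([0, 150, 0]) cube([150, 3200, 2850]);
translate([5850, 150, 0]) cube([150, 3200, 2850]);


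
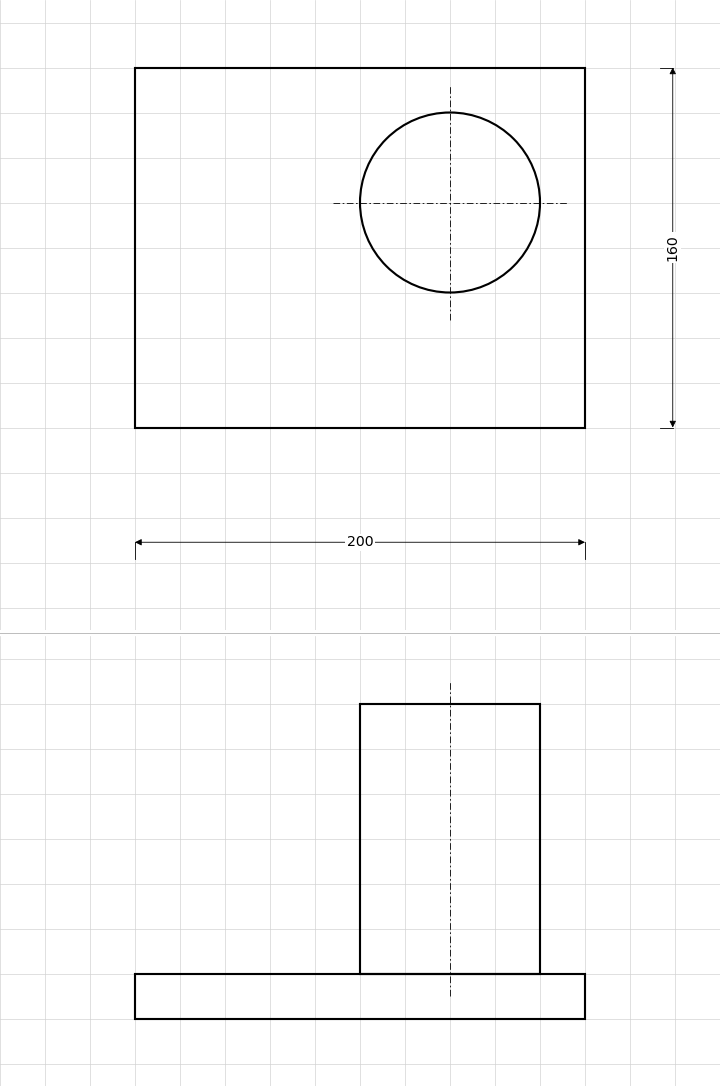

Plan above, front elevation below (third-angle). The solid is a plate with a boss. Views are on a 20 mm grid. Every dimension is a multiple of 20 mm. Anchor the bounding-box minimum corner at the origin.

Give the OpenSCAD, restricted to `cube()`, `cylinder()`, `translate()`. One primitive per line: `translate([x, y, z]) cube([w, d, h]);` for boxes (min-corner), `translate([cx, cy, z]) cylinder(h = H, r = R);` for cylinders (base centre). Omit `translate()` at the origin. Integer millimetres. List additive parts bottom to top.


cube([200, 160, 20]);
translate([140, 100, 20]) cylinder(h = 120, r = 40);


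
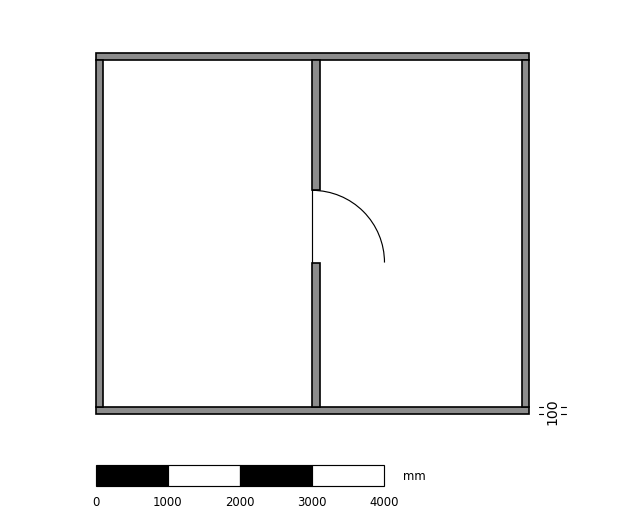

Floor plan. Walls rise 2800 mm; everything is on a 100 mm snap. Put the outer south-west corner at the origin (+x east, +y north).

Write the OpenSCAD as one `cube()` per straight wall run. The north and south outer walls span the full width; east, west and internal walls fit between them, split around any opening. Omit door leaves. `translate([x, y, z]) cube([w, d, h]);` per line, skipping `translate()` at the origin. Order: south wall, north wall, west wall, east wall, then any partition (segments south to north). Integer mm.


cube([6000, 100, 2800]);
translate([0, 4900, 0]) cube([6000, 100, 2800]);
translate([0, 100, 0]) cube([100, 4800, 2800]);
translate([5900, 100, 0]) cube([100, 4800, 2800]);
translate([3000, 100, 0]) cube([100, 2000, 2800]);
translate([3000, 3100, 0]) cube([100, 1800, 2800]);


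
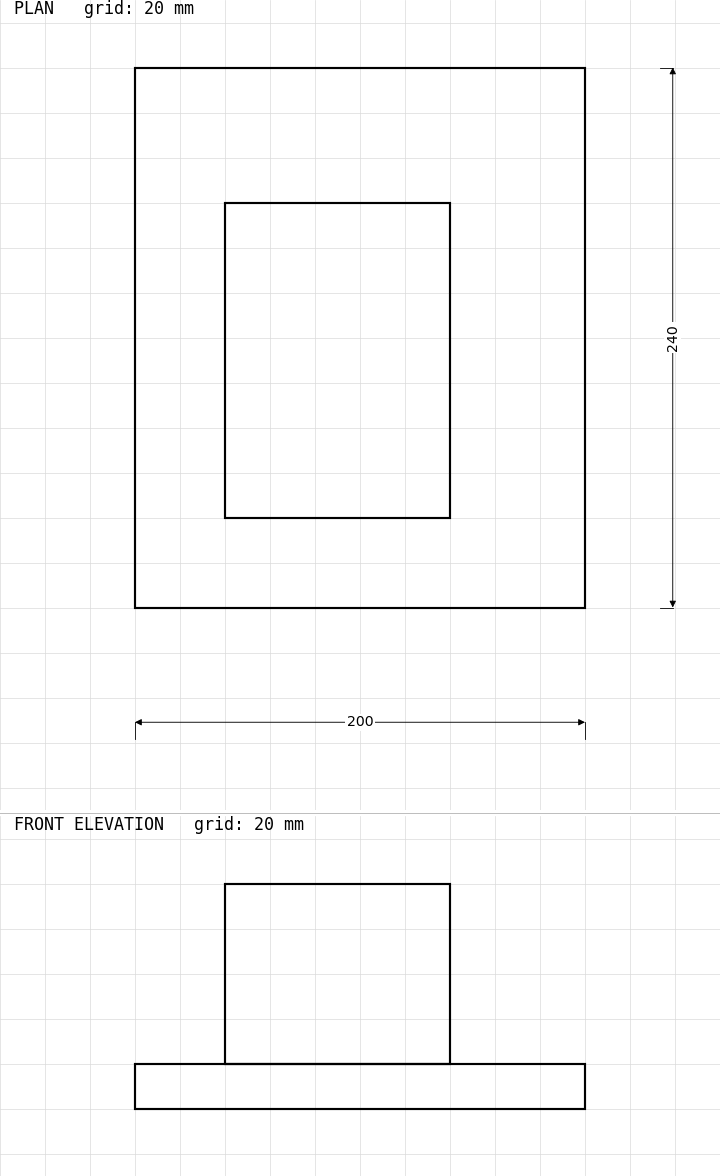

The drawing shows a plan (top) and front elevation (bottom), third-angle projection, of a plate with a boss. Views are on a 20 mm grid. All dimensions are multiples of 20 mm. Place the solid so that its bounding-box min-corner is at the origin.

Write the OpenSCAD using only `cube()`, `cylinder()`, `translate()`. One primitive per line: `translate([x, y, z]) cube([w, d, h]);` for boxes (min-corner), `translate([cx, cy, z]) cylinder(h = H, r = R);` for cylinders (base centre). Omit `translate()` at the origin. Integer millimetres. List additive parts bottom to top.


cube([200, 240, 20]);
translate([40, 40, 20]) cube([100, 140, 80]);
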